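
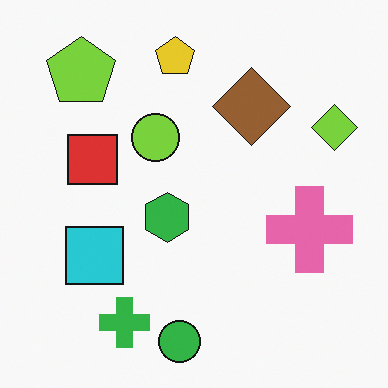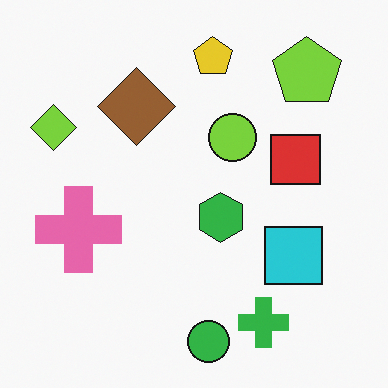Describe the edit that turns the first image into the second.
The second image is the first flipped horizontally (left ↔ right).

The lime diamond is in the top-right of the first image and the top-left of the second — shapes on opposite sides of the vertical midline have swapped in a mirror flip.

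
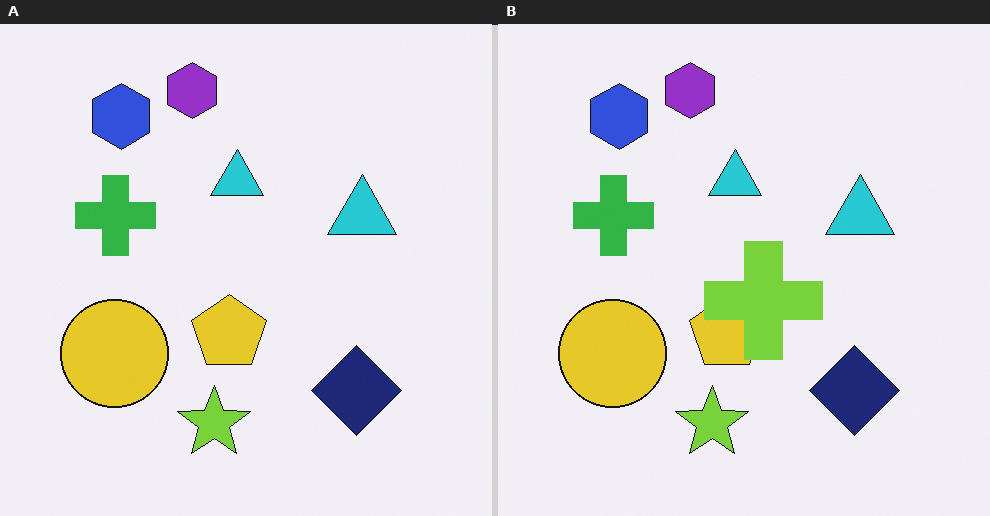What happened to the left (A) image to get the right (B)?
The image was overlaid with an additional lime cross.

A lime cross appears in the right (B) image that is absent from the left (A).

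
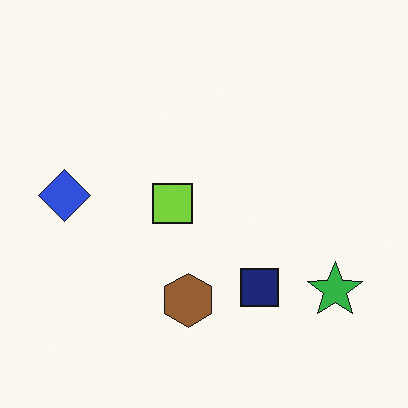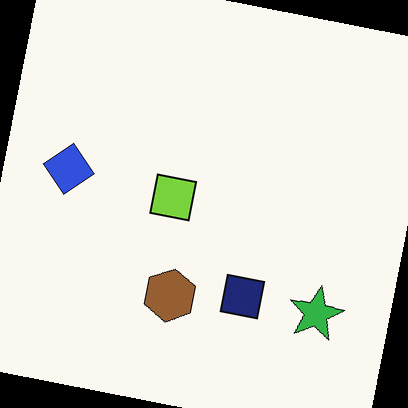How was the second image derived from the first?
The second image is the first rotated clockwise by a few degrees.

Every shape is tilted by the same angle and the image corners show triangular fill wedges — a whole-image rotation by a non-right angle.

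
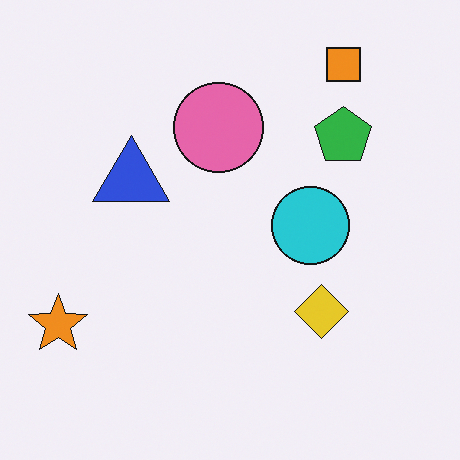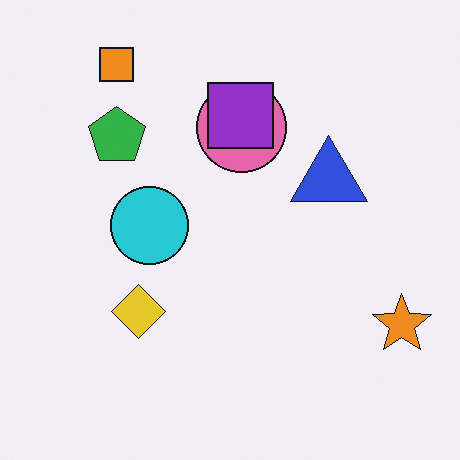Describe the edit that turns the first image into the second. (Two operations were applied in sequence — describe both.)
This is the original image flipped horizontally (left ↔ right), then overlaid with an additional purple square.

The orange star is in the bottom-left of the first image and the bottom-right of the second — shapes on opposite sides of the vertical midline have swapped in a mirror flip. A purple square appears in the second image that is absent from the first.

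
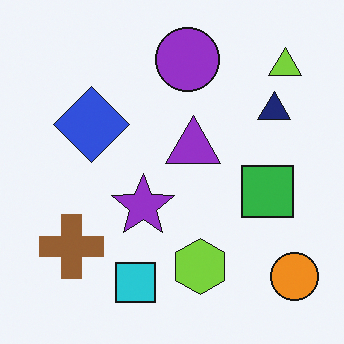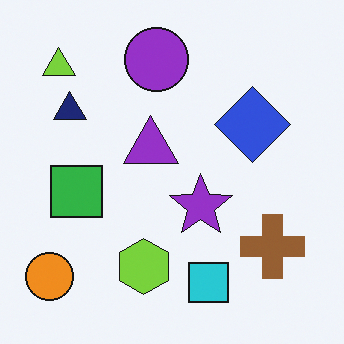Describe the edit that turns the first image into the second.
The transformation is: flipped horizontally (left ↔ right).

The orange circle is in the bottom-right of the first image and the bottom-left of the second — shapes on opposite sides of the vertical midline have swapped in a mirror flip.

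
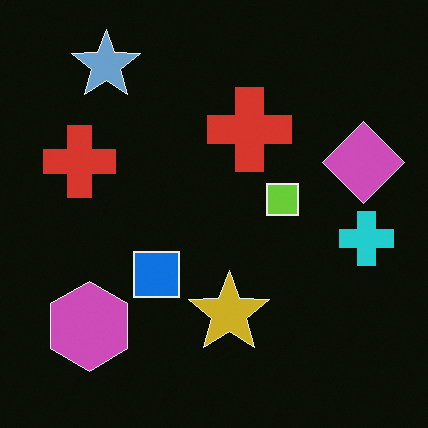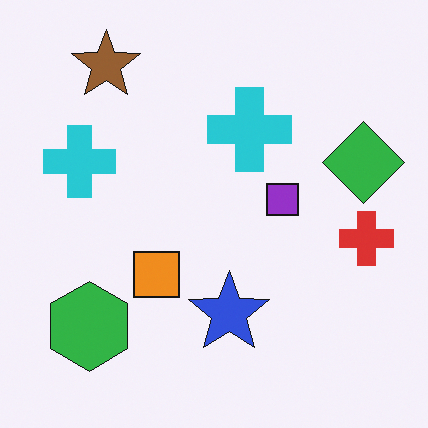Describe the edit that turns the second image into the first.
The transformation is: color-inverted (negative).

The light background has become dark and every shape's color is its complement — a photographic negative.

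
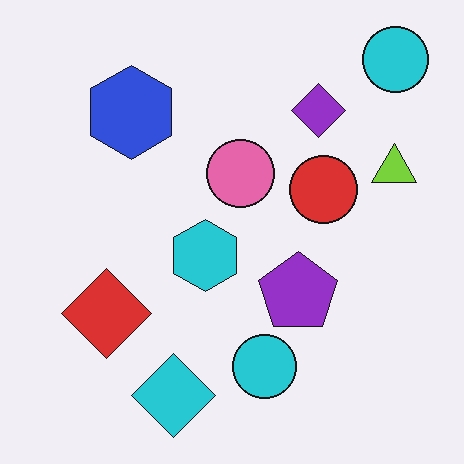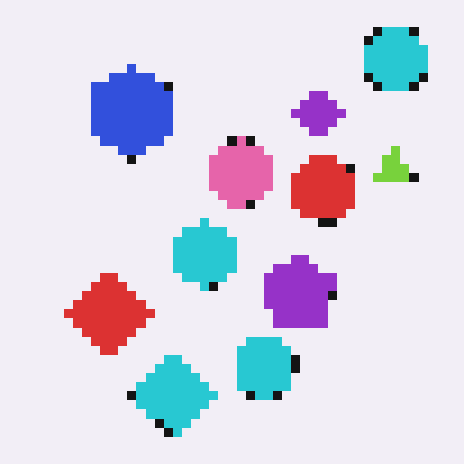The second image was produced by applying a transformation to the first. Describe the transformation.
The transformation is: heavily pixelated into large blocks.

Shapes are reduced to large square blocks; fine edges and outlines are lost — a downscale-then-upscale (mosaic) effect.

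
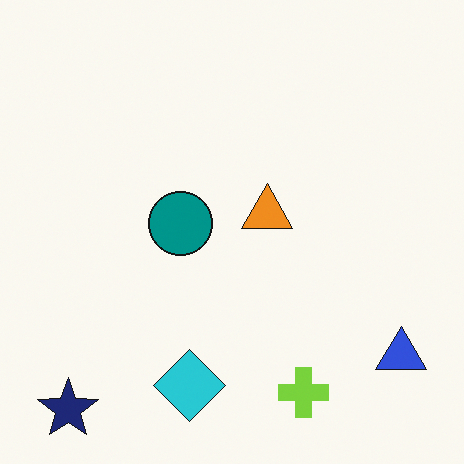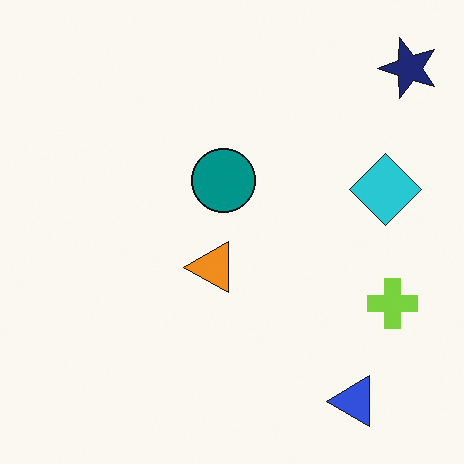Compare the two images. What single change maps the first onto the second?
The transformation is: transposed (reflected across the top-left ↔ bottom-right diagonal).

Shapes have swapped their row and column positions — what was in the top-right is now in the bottom-left — a diagonal reflection.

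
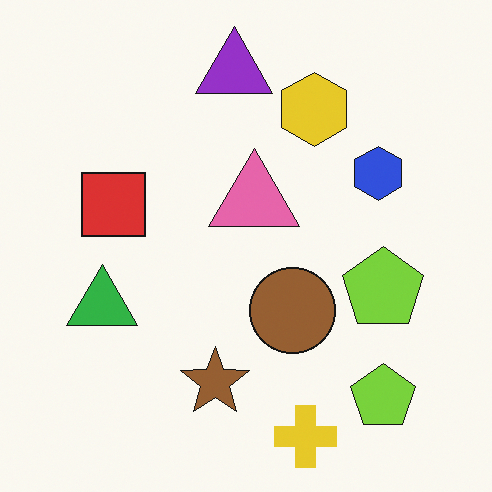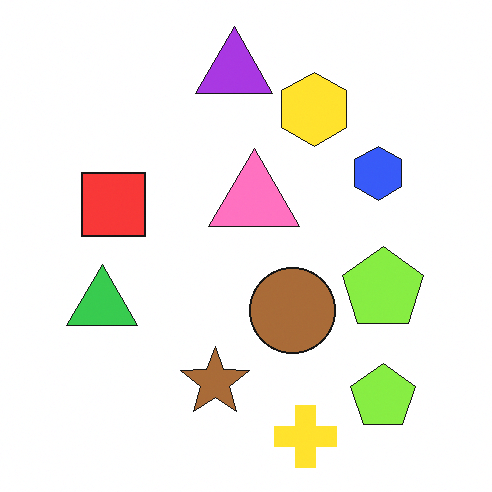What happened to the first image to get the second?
This is the original image slightly brightened.

Every pixel — background and shapes alike — is uniformly brightened.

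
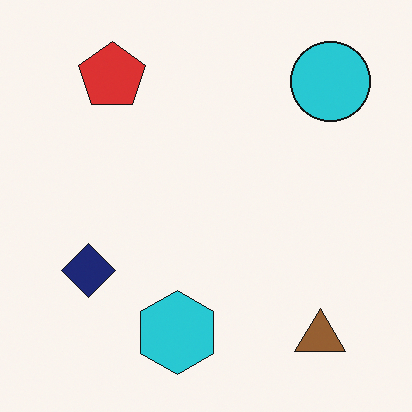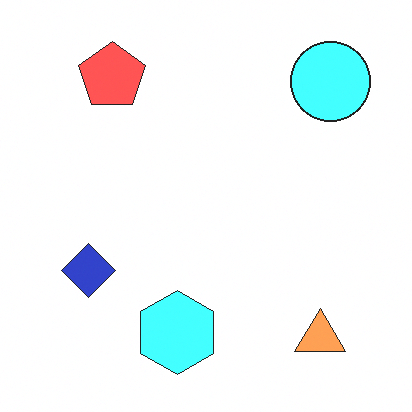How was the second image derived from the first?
Noticeably brightened.

Every pixel — background and shapes alike — is uniformly brightened.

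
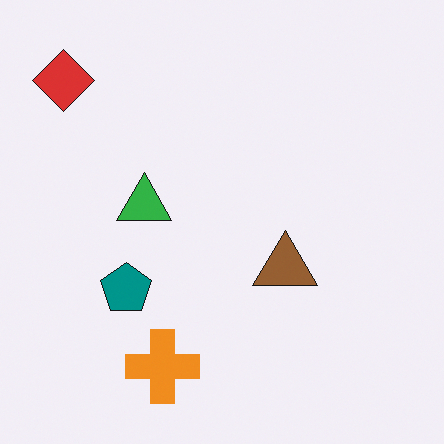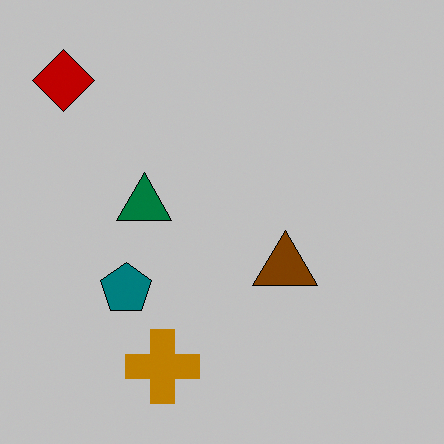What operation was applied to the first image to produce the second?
The second image is the first aggressively posterized.

Each flat color has snapped to a coarser quantized level — most visibly, the near-white background has dropped to a flat grey.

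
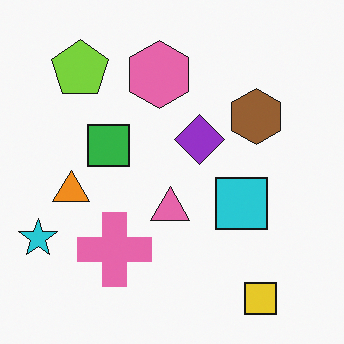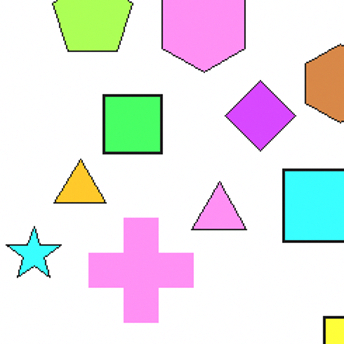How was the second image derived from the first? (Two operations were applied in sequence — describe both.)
This is the original image noticeably brightened, then cropped slightly and scaled back up.

Every pixel — background and shapes alike — is uniformly brightened. The visible shapes are larger and the field of view is narrower; shapes near the original edges may be partly or wholly outside the frame — a crop-and-rescale.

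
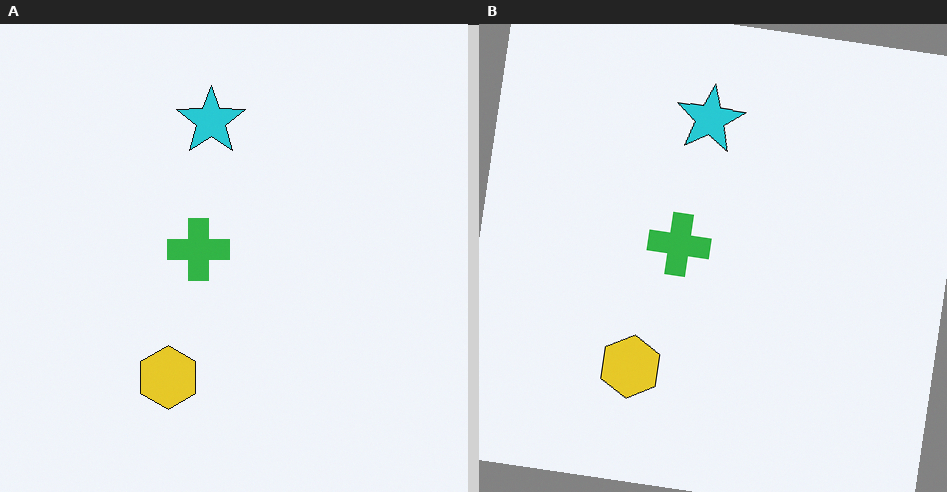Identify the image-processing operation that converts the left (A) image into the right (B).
Rotated clockwise by a small amount.

Every shape is tilted by the same angle and the image corners show triangular fill wedges — a whole-image rotation by a non-right angle.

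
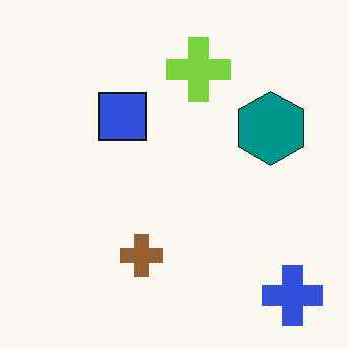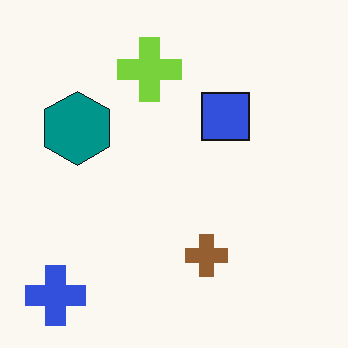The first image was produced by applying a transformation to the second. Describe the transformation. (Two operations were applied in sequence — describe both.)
The first image is the second given moderate JPEG compression, then flipped horizontally (left ↔ right).

Blocky 8×8 compression artifacts appear around shape edges and the flat background shows ringing — characteristic JPEG degradation. The blue cross is in the bottom-left of the second image and the bottom-right of the first — shapes on opposite sides of the vertical midline have swapped in a mirror flip.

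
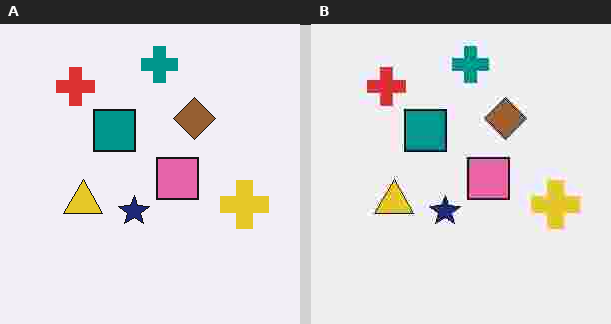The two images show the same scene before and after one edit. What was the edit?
The right (B) image is the left (A) degraded with heavy JPEG compression.

Blocky 8×8 compression artifacts appear around shape edges and the flat background shows ringing — characteristic JPEG degradation.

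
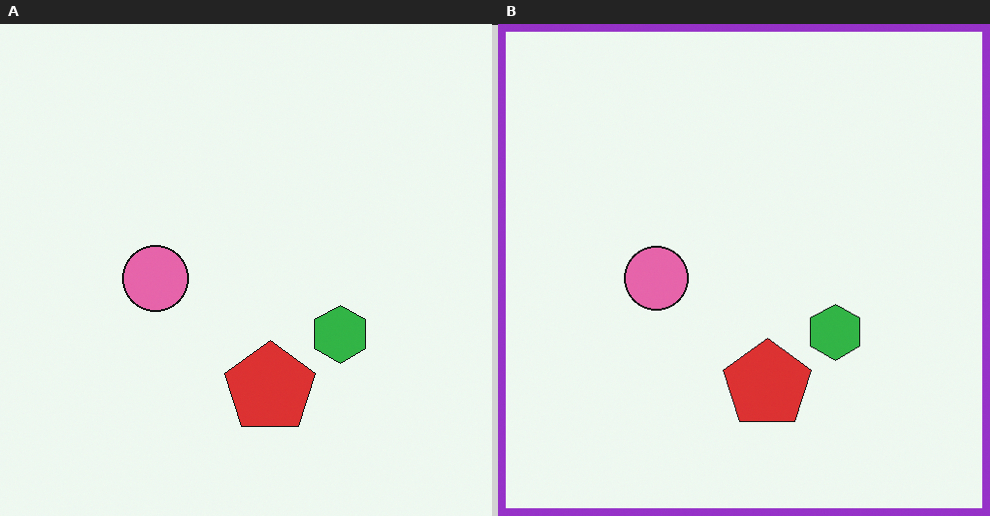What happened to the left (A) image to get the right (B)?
This is the original image framed with a purple border.

A solid purple frame runs around the edge of the right (B) image, with the content slightly shrunk inside it.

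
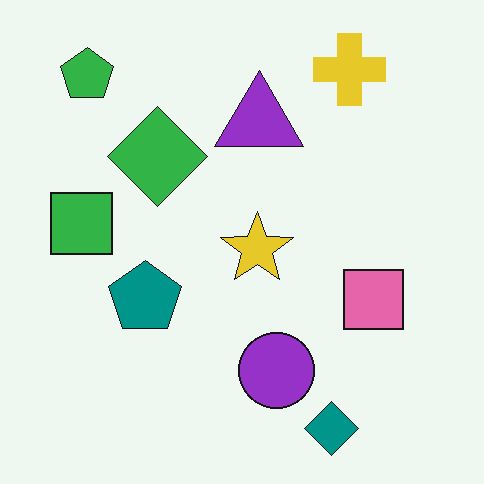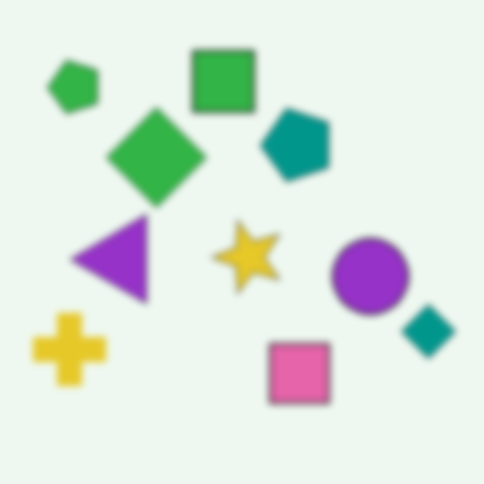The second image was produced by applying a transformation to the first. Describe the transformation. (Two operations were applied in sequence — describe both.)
The transformation is: moderately blurred, then transposed (reflected across the top-left ↔ bottom-right diagonal).

Shape edges and outlines are uniformly softened across the whole image. Shapes have swapped their row and column positions — what was in the top-right is now in the bottom-left — a diagonal reflection.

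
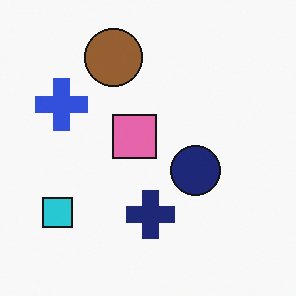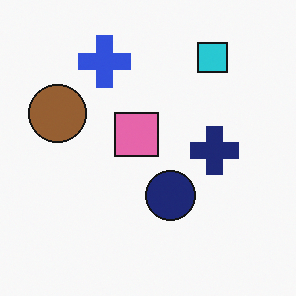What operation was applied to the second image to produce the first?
This is the original image transposed (reflected across the top-left ↔ bottom-right diagonal).

Shapes have swapped their row and column positions — what was in the top-right is now in the bottom-left — a diagonal reflection.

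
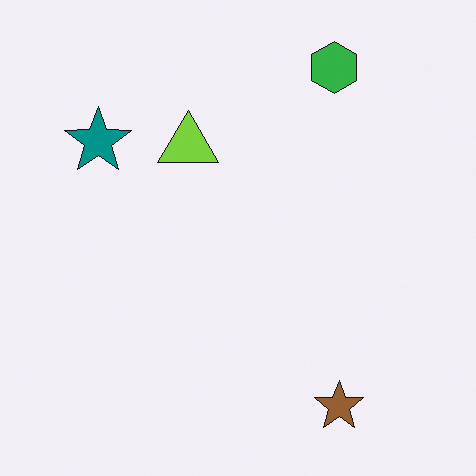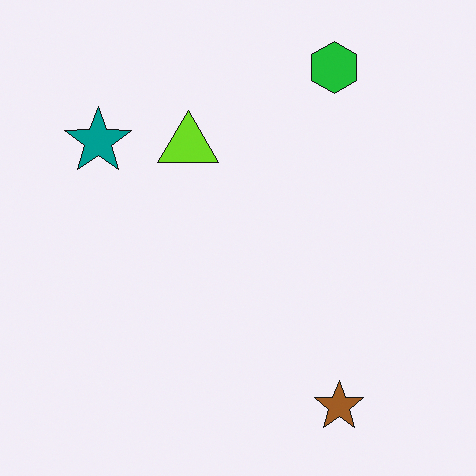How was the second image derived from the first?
The second image is the first slightly oversaturated.

All colors are more vivid — a global saturation change.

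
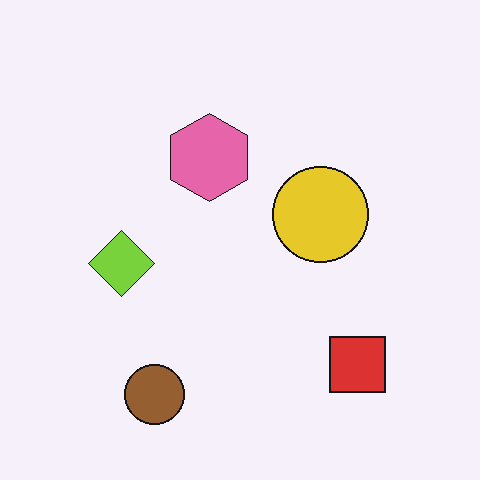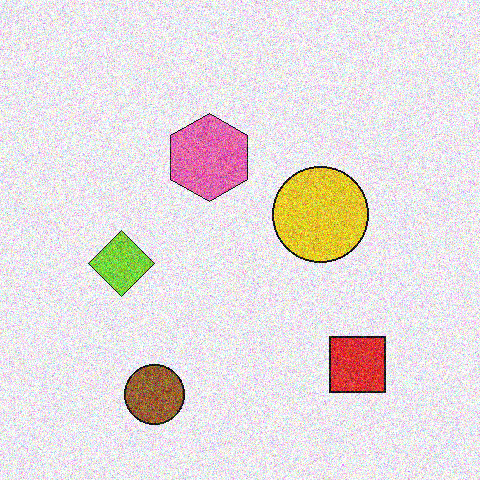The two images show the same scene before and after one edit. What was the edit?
This is the original image degraded with strong gaussian noise.

Random speckle covers the whole image, including the flat background.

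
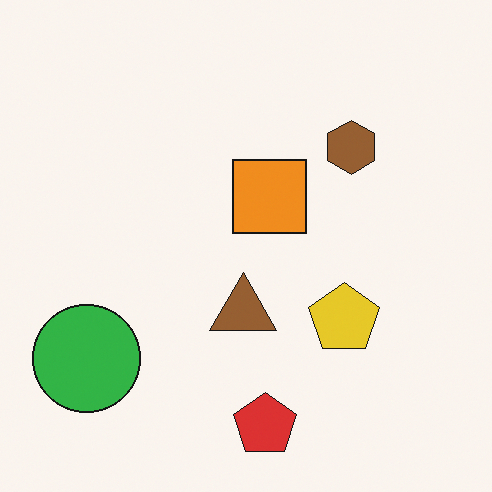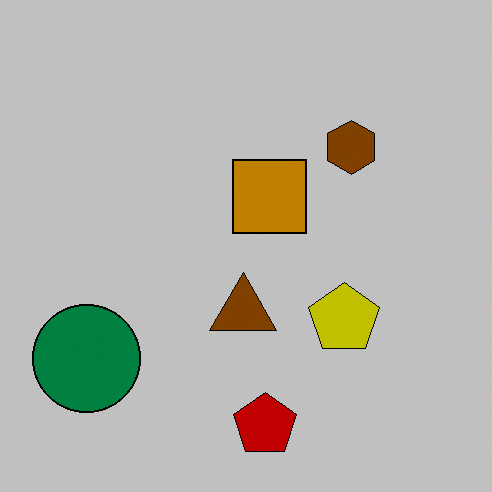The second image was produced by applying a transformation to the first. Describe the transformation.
The second image is the first aggressively posterized.

Each flat color has snapped to a coarser quantized level — most visibly, the near-white background has dropped to a flat grey.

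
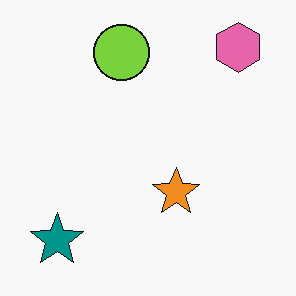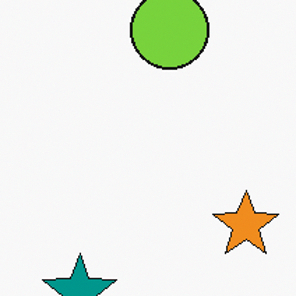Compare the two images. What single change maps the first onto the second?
Cropped slightly and scaled back up.

The visible shapes are larger and the field of view is narrower; shapes near the original edges may be partly or wholly outside the frame — a crop-and-rescale.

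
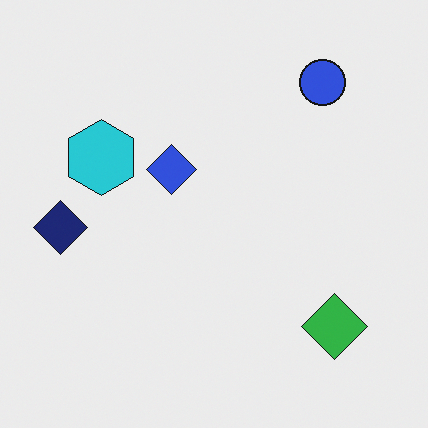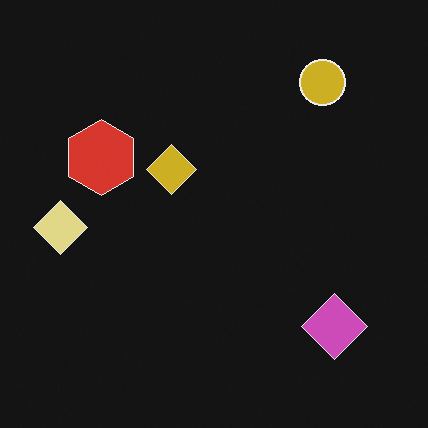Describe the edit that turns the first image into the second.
The image was color-inverted (negative).

The light background has become dark and every shape's color is its complement — a photographic negative.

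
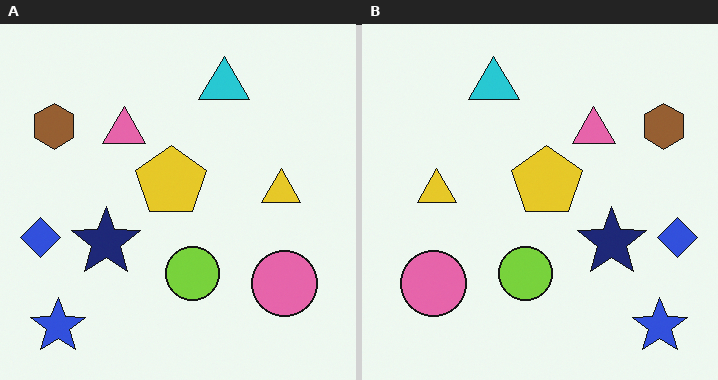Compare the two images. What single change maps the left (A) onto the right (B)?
It was flipped horizontally (left ↔ right).

The blue diamond is in the left of the left (A) image and the right of the right (B) — shapes on opposite sides of the vertical midline have swapped in a mirror flip.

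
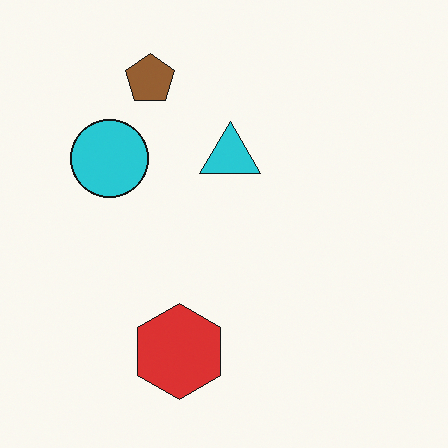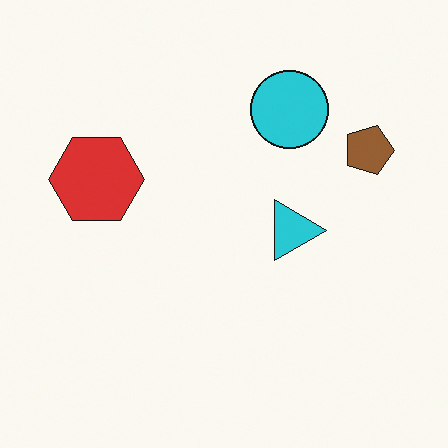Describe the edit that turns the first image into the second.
It was rotated 90° clockwise.

The brown pentagon sits in the top of the first image and the right of the second — consistent with a whole-image 90° clockwise rotation.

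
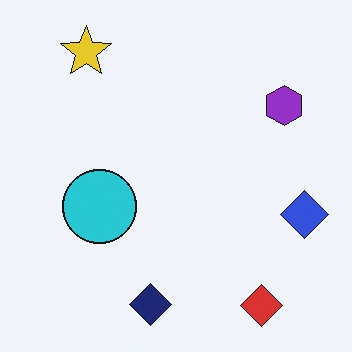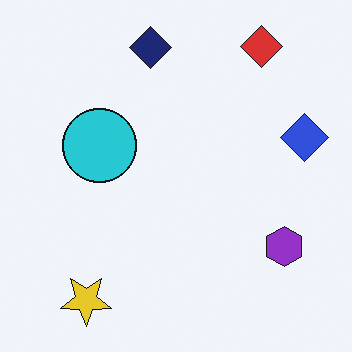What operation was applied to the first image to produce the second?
Flipped vertically (top ↔ bottom).

The red diamond is in the bottom-right of the first image and the top-right of the second — shapes on opposite sides of the horizontal midline have swapped in a mirror flip.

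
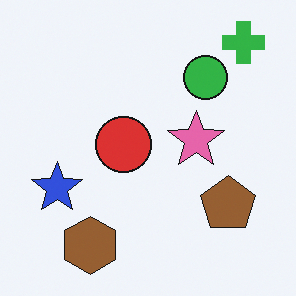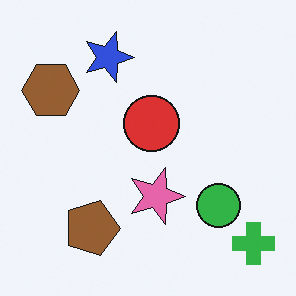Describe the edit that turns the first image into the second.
The second image is the first rotated 90° clockwise.

The green cross sits in the top-right of the first image and the bottom-right of the second — consistent with a whole-image 90° clockwise rotation.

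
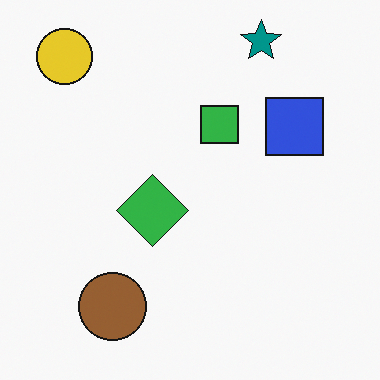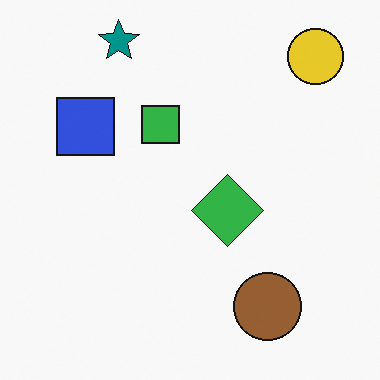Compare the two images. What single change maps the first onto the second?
The second image is the first flipped horizontally (left ↔ right).

The yellow circle is in the top-left of the first image and the top-right of the second — shapes on opposite sides of the vertical midline have swapped in a mirror flip.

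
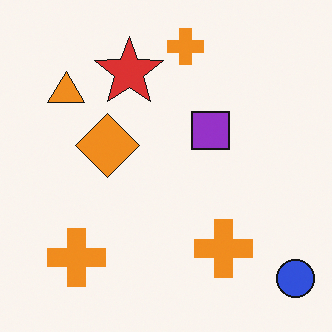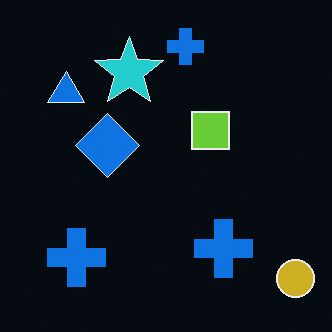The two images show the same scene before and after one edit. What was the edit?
Color-inverted (negative).

The light background has become dark and every shape's color is its complement — a photographic negative.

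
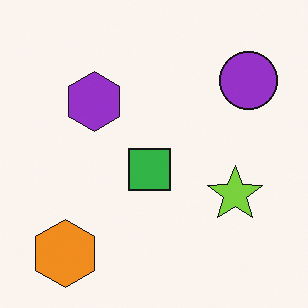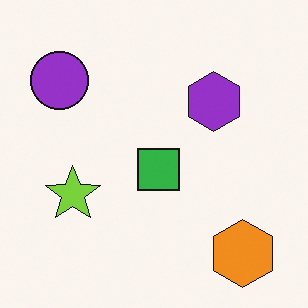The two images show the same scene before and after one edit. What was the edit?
The transformation is: flipped horizontally (left ↔ right).

The purple circle is in the top-right of the first image and the top-left of the second — shapes on opposite sides of the vertical midline have swapped in a mirror flip.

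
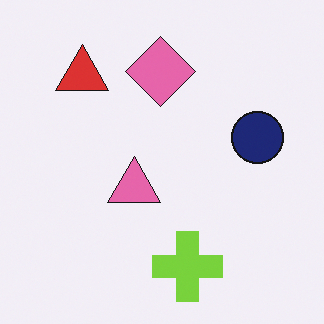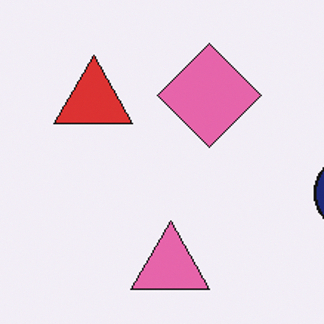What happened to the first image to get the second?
This is the original image cropped to a modestly smaller region and rescaled.

The visible shapes are larger and the field of view is narrower; shapes near the original edges may be partly or wholly outside the frame — a crop-and-rescale.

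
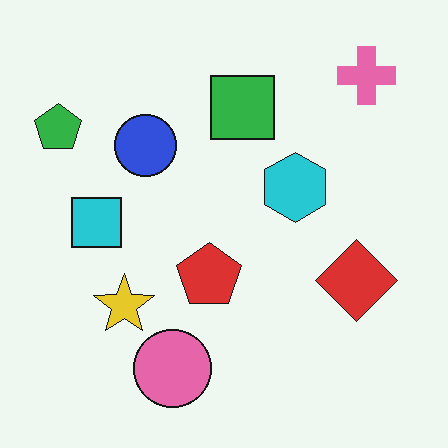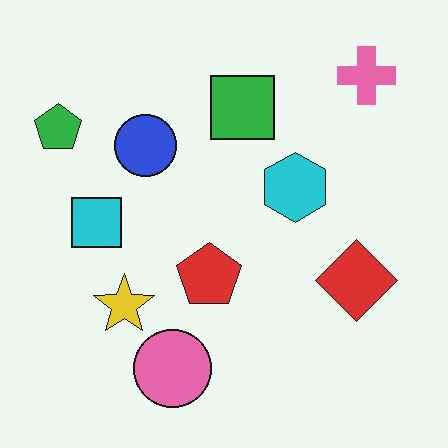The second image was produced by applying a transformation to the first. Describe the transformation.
This is the original image given moderate JPEG compression.

Blocky 8×8 compression artifacts appear around shape edges and the flat background shows ringing — characteristic JPEG degradation.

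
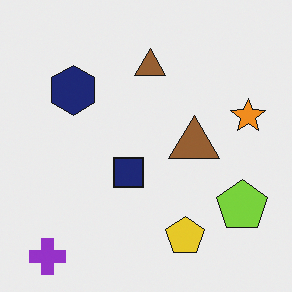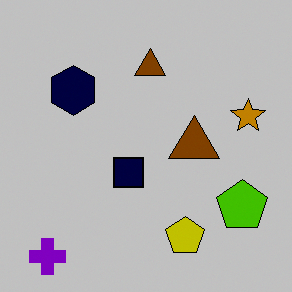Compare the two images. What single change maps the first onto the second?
Aggressively posterized.

Each flat color has snapped to a coarser quantized level — most visibly, the near-white background has dropped to a flat grey.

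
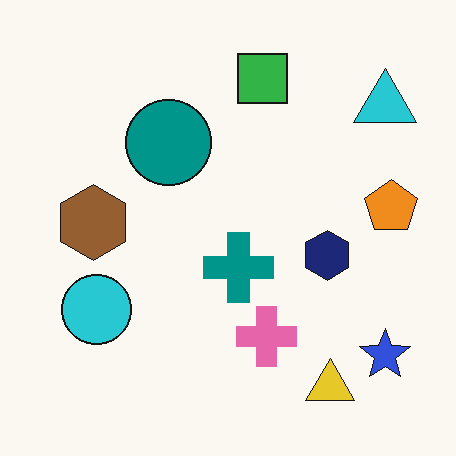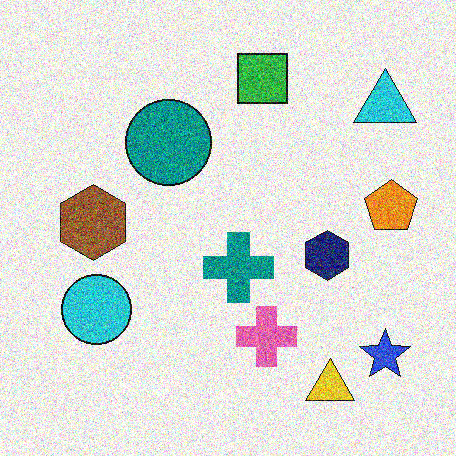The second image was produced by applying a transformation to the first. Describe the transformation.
The image was degraded with a thick layer of grain.

Random speckle covers the whole image, including the flat background.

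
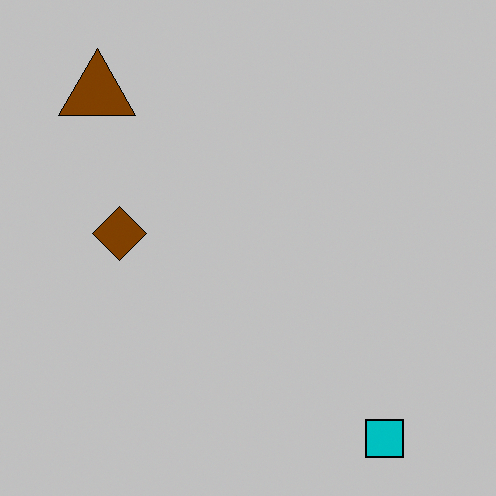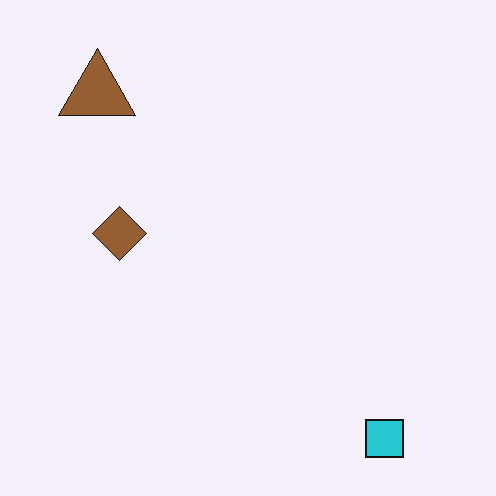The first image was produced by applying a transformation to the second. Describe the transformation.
Aggressively posterized.

Each flat color has snapped to a coarser quantized level — most visibly, the near-white background has dropped to a flat grey.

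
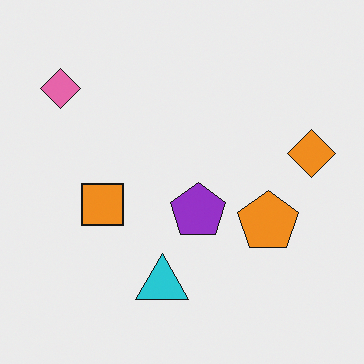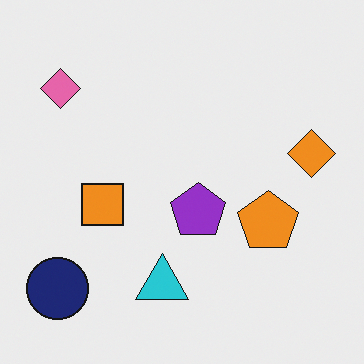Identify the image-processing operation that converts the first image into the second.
The transformation is: overlaid with an additional navy circle.

A navy circle appears in the second image that is absent from the first.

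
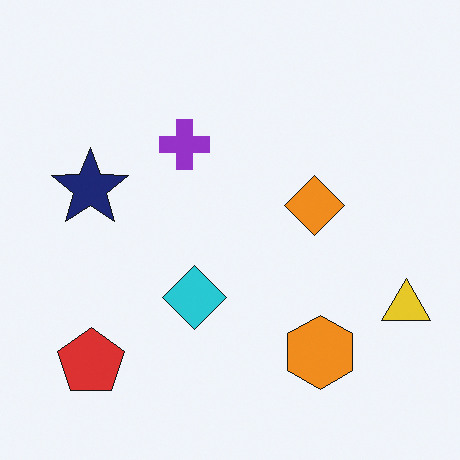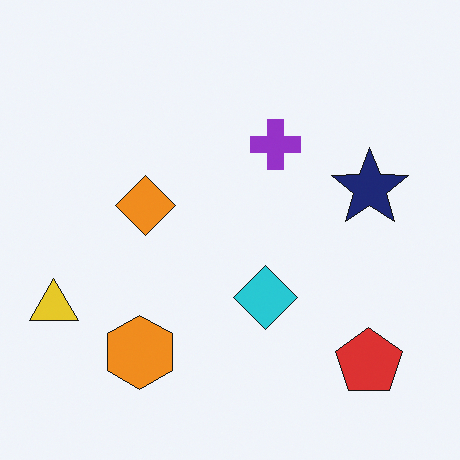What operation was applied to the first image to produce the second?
This is the original image flipped horizontally (left ↔ right).

The yellow triangle is in the right of the first image and the left of the second — shapes on opposite sides of the vertical midline have swapped in a mirror flip.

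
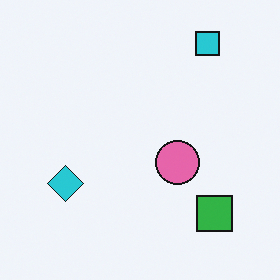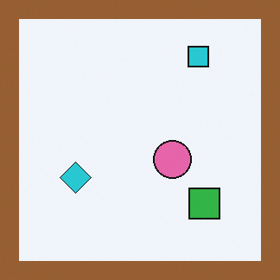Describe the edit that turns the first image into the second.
The image was framed with a brown border.

A solid brown frame runs around the edge of the second image, with the content slightly shrunk inside it.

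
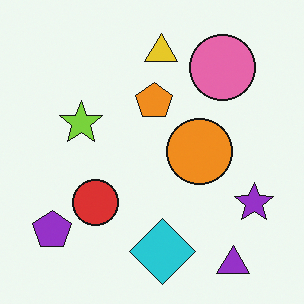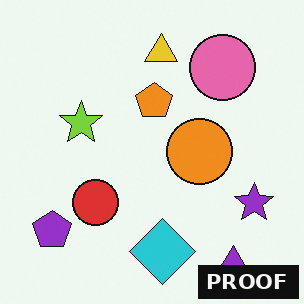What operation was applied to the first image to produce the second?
Watermarked with the text "PROOF" in the lower-right corner.

A dark label reading "PROOF" appears in the lower-right corner.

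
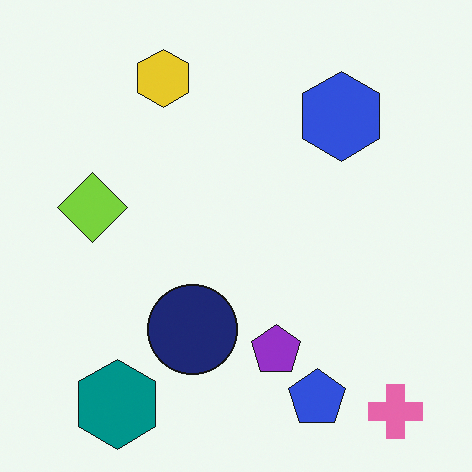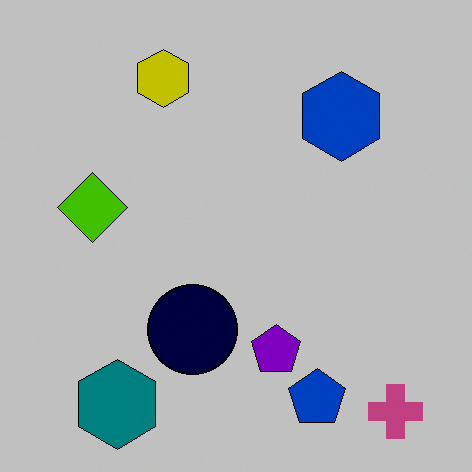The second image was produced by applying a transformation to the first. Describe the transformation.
Aggressively posterized.

Each flat color has snapped to a coarser quantized level — most visibly, the near-white background has dropped to a flat grey.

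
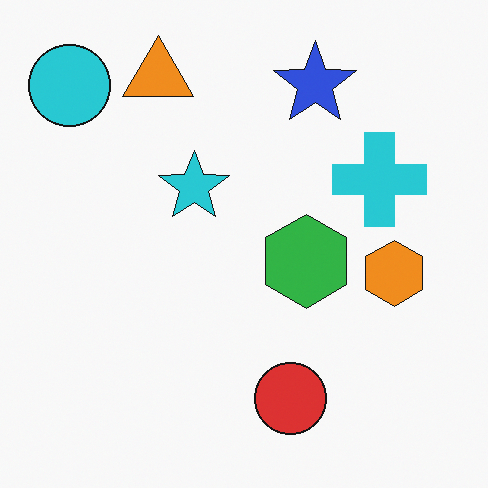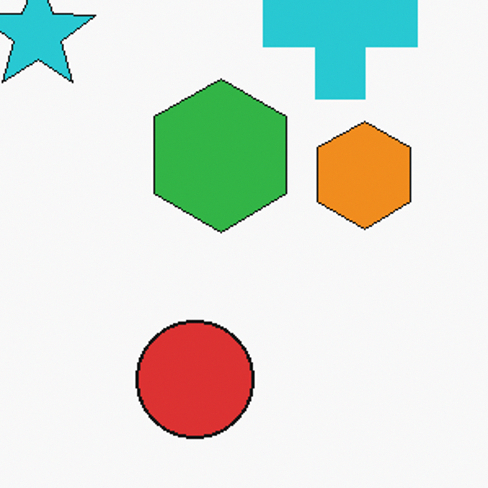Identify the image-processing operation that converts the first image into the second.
The second image is the first cropped tightly and scaled back up.

The visible shapes are larger and the field of view is narrower; shapes near the original edges may be partly or wholly outside the frame — a crop-and-rescale.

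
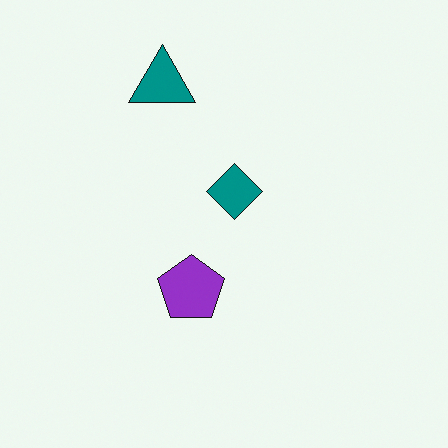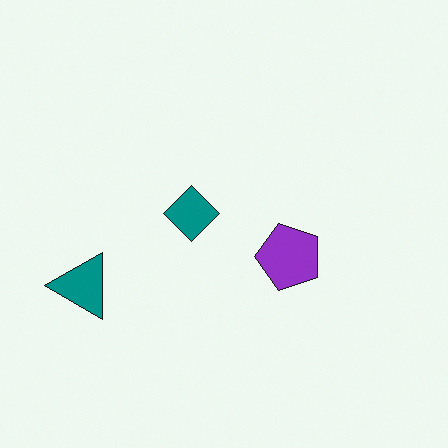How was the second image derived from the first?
The second image is the first rotated 90° counter-clockwise.

The teal triangle sits in the top of the first image and the left of the second — consistent with a whole-image 90° counter-clockwise rotation.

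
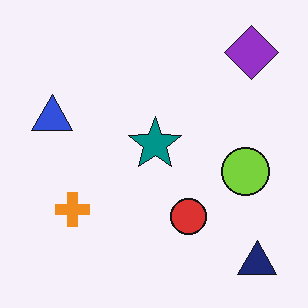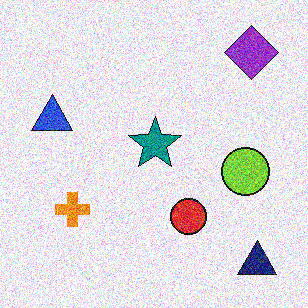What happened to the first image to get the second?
It was degraded with heavy additive noise.

Random speckle covers the whole image, including the flat background.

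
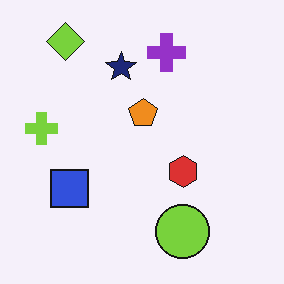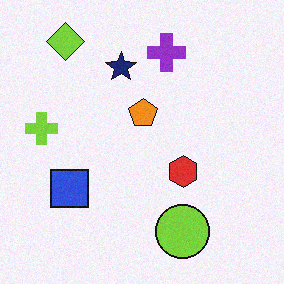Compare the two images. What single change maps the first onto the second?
Degraded with a light layer of grain.

Random speckle covers the whole image, including the flat background.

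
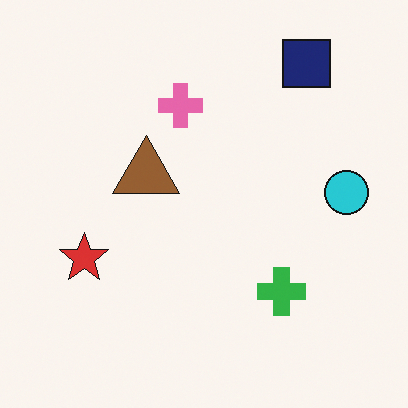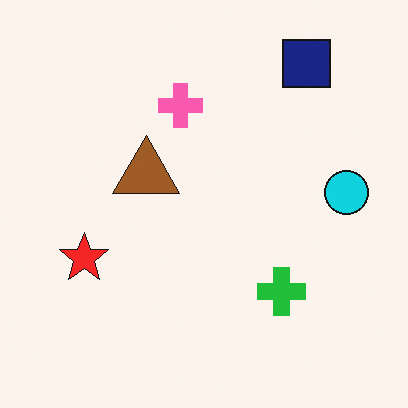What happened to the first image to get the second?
The transformation is: slightly oversaturated.

All colors are more vivid — a global saturation change.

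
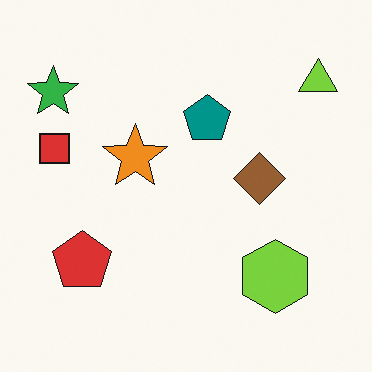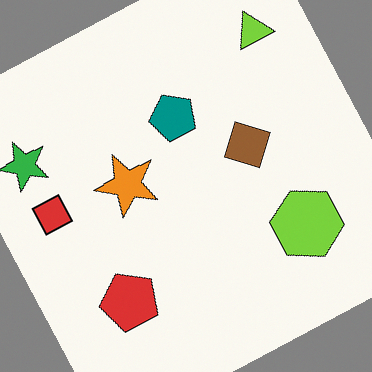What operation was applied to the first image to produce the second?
It was rotated counter-clockwise by a moderate amount.

Every shape is tilted by the same angle and the image corners show triangular fill wedges — a whole-image rotation by a non-right angle.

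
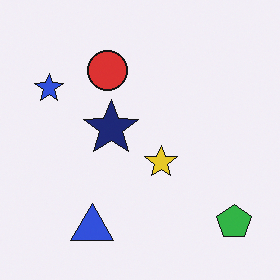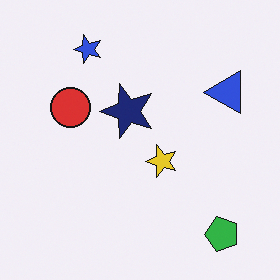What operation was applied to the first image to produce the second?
It was transposed (reflected across the top-left ↔ bottom-right diagonal).

Shapes have swapped their row and column positions — what was in the top-right is now in the bottom-left — a diagonal reflection.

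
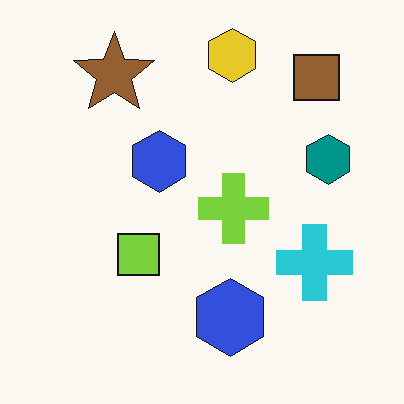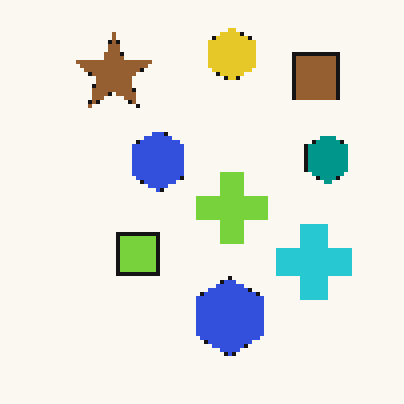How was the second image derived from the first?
The transformation is: mildly pixelated.

Shapes are reduced to large square blocks; fine edges and outlines are lost — a downscale-then-upscale (mosaic) effect.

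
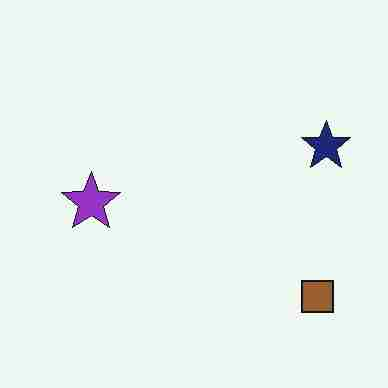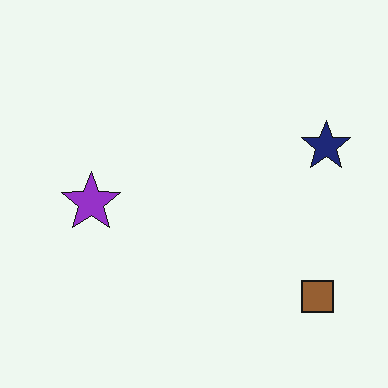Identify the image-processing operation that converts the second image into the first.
It was degraded with heavy JPEG compression.

Blocky 8×8 compression artifacts appear around shape edges and the flat background shows ringing — characteristic JPEG degradation.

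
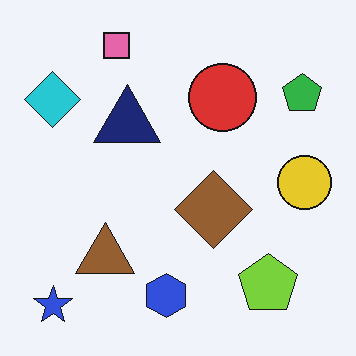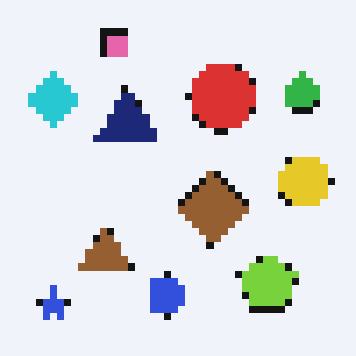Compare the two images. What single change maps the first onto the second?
It was moderately pixelated.

Shapes are reduced to large square blocks; fine edges and outlines are lost — a downscale-then-upscale (mosaic) effect.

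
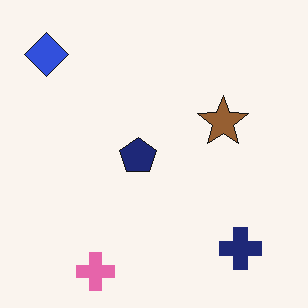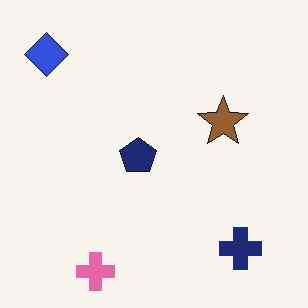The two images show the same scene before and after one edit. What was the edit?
JPEG-compressed with visible artifacts.

Blocky 8×8 compression artifacts appear around shape edges and the flat background shows ringing — characteristic JPEG degradation.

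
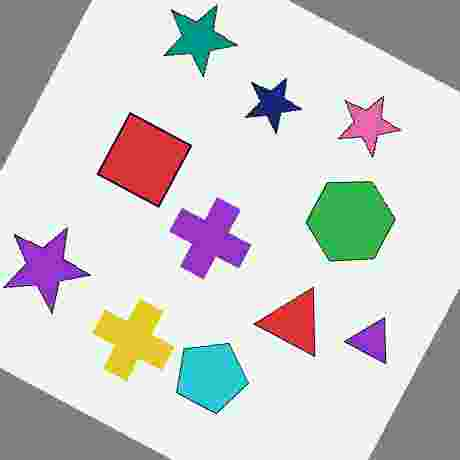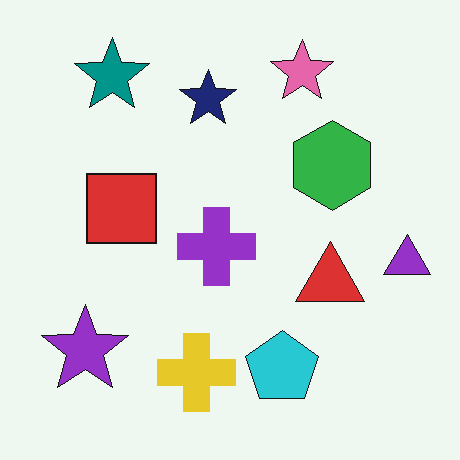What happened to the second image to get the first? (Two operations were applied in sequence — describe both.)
The first image is the second rotated clockwise by a clearly visible amount, then degraded with heavy JPEG compression.

Every shape is tilted by the same angle and the image corners show triangular fill wedges — a whole-image rotation by a non-right angle. Blocky 8×8 compression artifacts appear around shape edges and the flat background shows ringing — characteristic JPEG degradation.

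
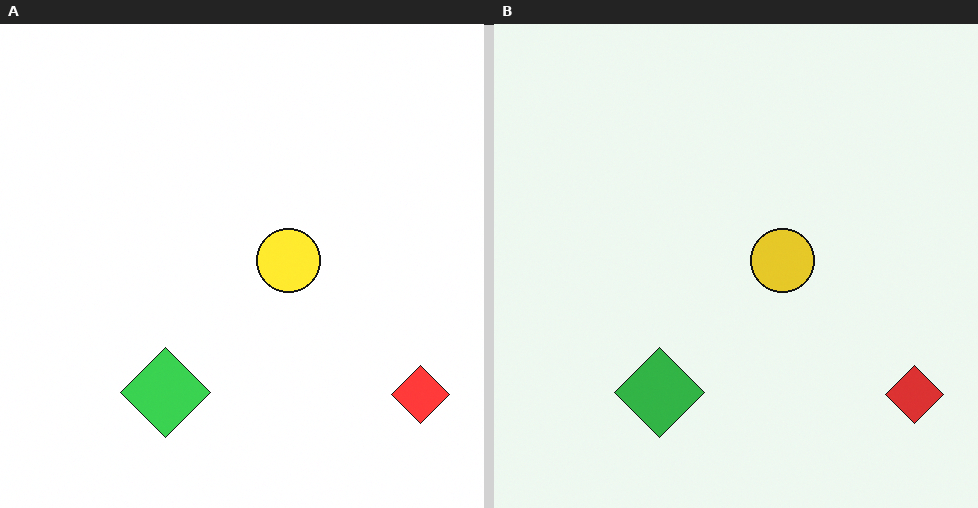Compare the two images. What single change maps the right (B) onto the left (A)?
Slightly brightened.

Every pixel — background and shapes alike — is uniformly brightened.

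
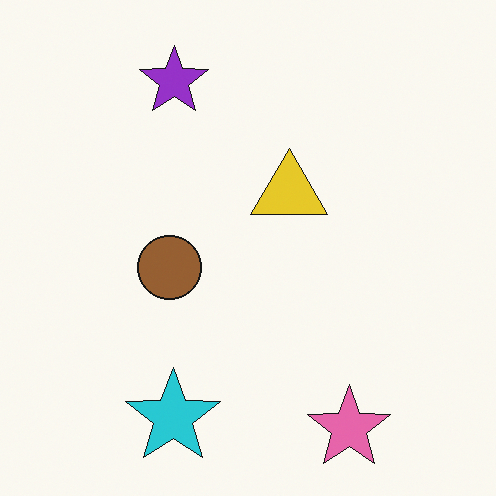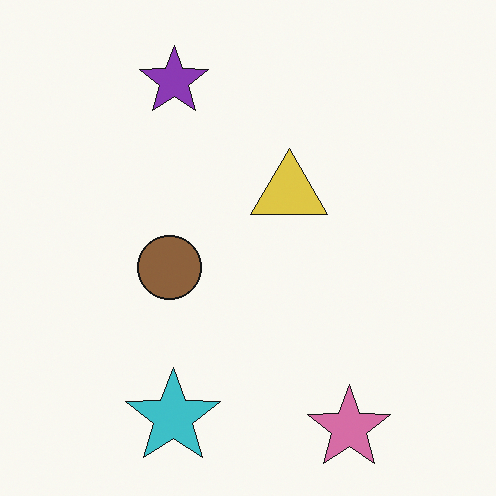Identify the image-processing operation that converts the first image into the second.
The image was slightly desaturated.

All colors are more muted and greyish — a global saturation change.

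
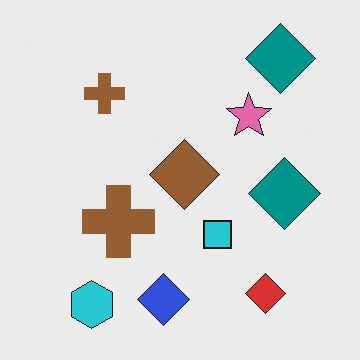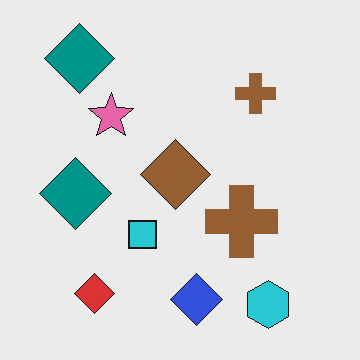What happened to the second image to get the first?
It was flipped horizontally (left ↔ right).

The cyan hexagon is in the bottom-right of the second image and the bottom-left of the first — shapes on opposite sides of the vertical midline have swapped in a mirror flip.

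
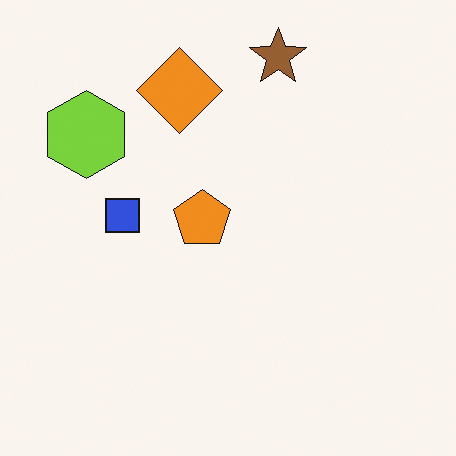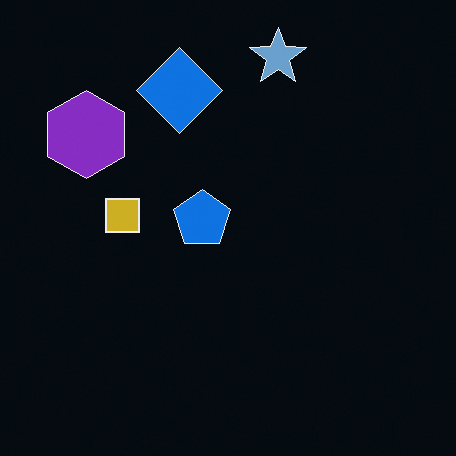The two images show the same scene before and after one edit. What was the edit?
Color-inverted (negative).

The light background has become dark and every shape's color is its complement — a photographic negative.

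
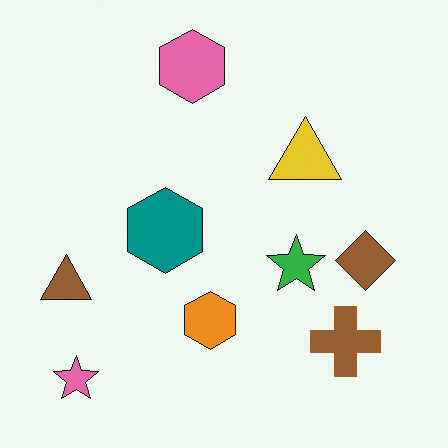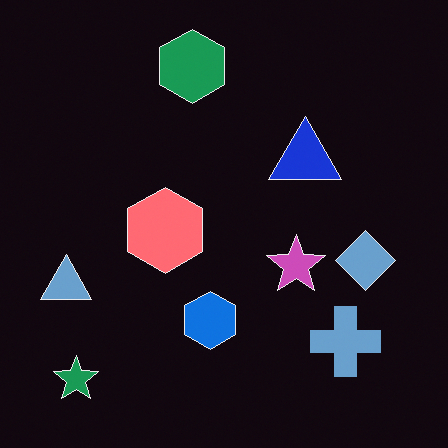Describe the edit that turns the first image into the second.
The image was color-inverted (negative).

The light background has become dark and every shape's color is its complement — a photographic negative.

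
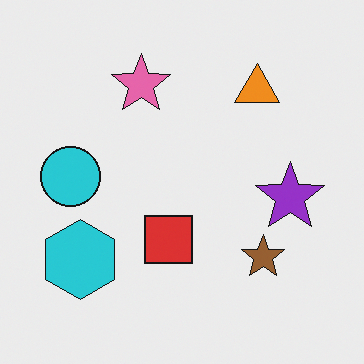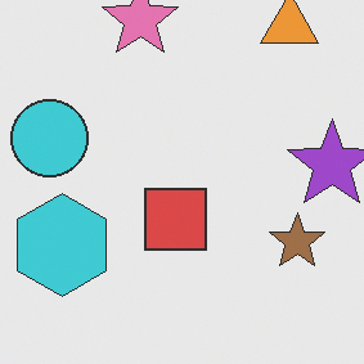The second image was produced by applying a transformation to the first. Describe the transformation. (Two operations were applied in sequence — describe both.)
The image was cropped slightly and scaled back up, then given slightly reduced contrast.

The visible shapes are larger and the field of view is narrower; shapes near the original edges may be partly or wholly outside the frame — a crop-and-rescale. Tones are pushed toward mid-grey across the whole image — a global contrast change.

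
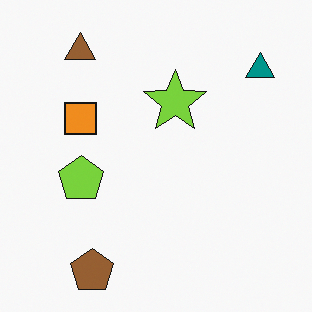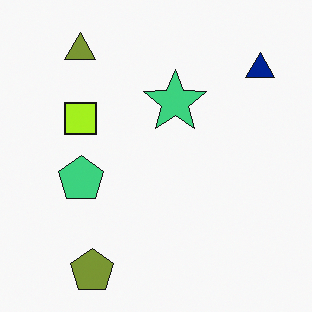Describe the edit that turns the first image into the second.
The transformation is: hue-shifted by a small amount.

Every shape's color has rotated by the same amount around the hue wheel — a uniform hue shift.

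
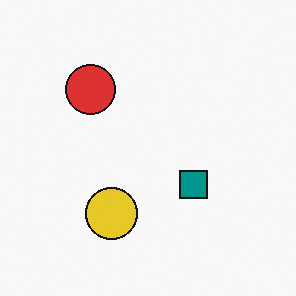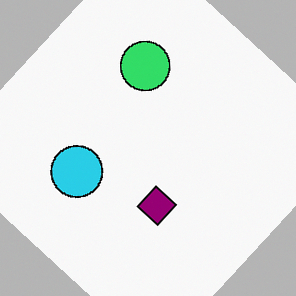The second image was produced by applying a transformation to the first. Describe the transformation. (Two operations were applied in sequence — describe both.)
This is the original image hue-shifted by a moderate amount, then rotated clockwise by a large amount — several tens of degrees.

Every shape's color has rotated by the same amount around the hue wheel — a uniform hue shift. Every shape is tilted by the same angle and the image corners show triangular fill wedges — a whole-image rotation by a non-right angle.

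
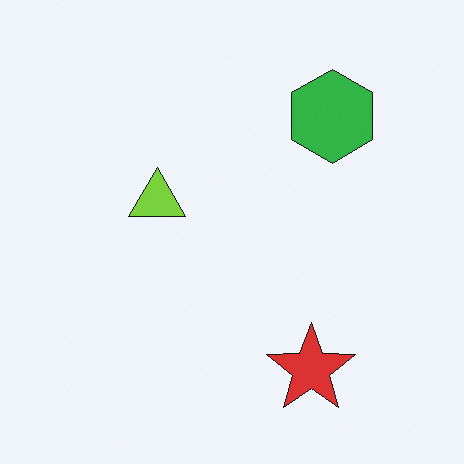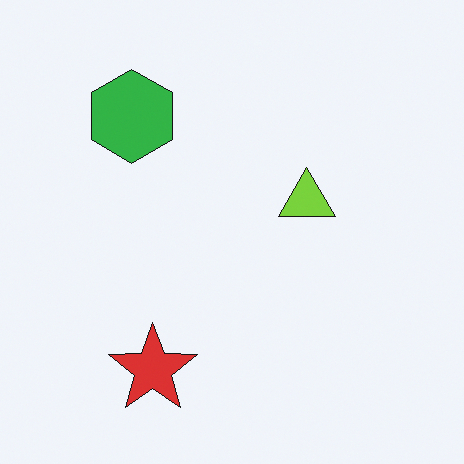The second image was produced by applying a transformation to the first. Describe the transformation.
This is the original image flipped horizontally (left ↔ right).

The green hexagon is in the top-right of the first image and the top-left of the second — shapes on opposite sides of the vertical midline have swapped in a mirror flip.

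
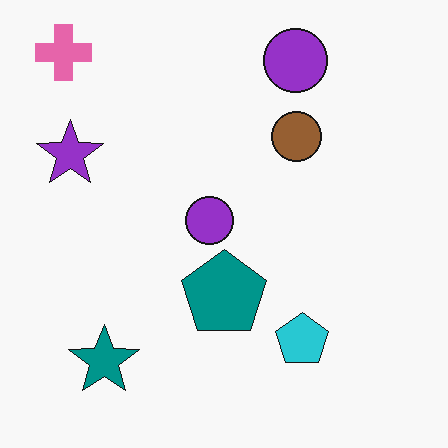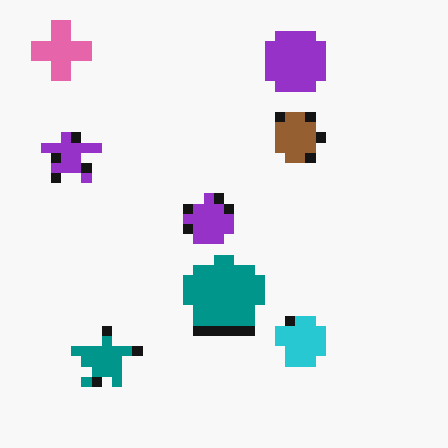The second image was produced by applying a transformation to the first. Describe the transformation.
Heavily pixelated into large blocks.

Shapes are reduced to large square blocks; fine edges and outlines are lost — a downscale-then-upscale (mosaic) effect.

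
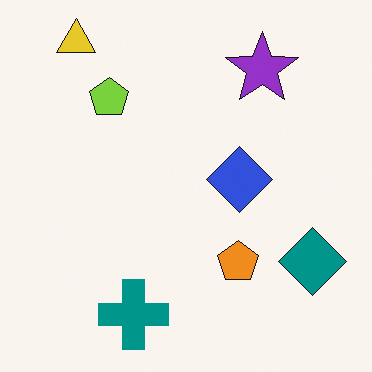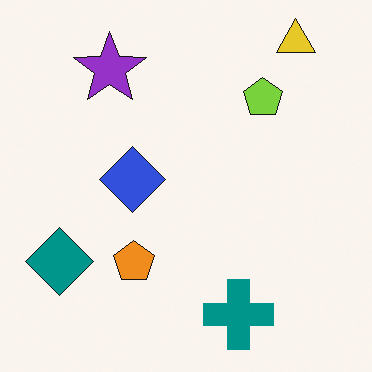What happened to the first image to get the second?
It was flipped horizontally (left ↔ right).

The teal diamond is in the bottom-right of the first image and the bottom-left of the second — shapes on opposite sides of the vertical midline have swapped in a mirror flip.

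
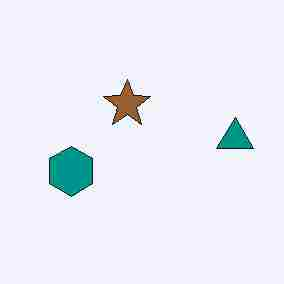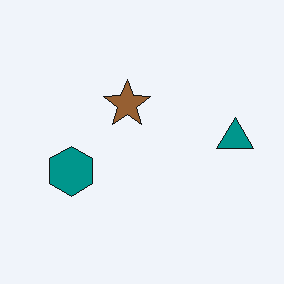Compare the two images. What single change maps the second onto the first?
The first image is the second heavily JPEG-compressed with obvious blocking artifacts.

Blocky 8×8 compression artifacts appear around shape edges and the flat background shows ringing — characteristic JPEG degradation.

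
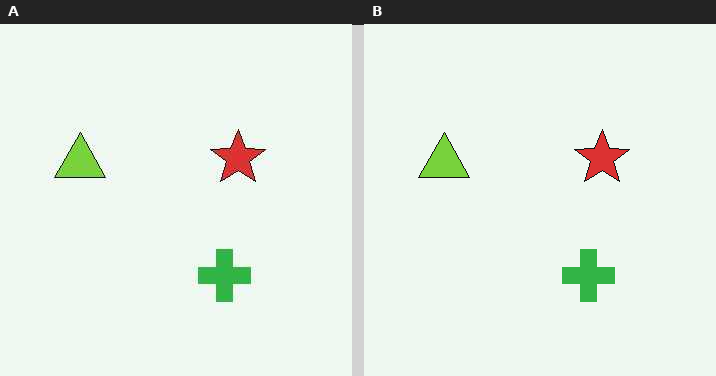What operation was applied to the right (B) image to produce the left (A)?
It was JPEG-compressed with visible artifacts.

Blocky 8×8 compression artifacts appear around shape edges and the flat background shows ringing — characteristic JPEG degradation.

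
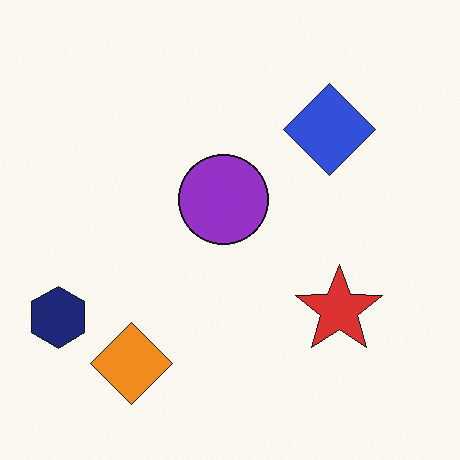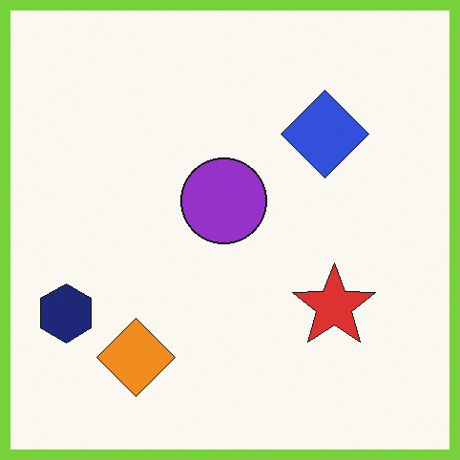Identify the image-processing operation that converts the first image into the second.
The second image is the first framed with a lime border.

A solid lime frame runs around the edge of the second image, with the content slightly shrunk inside it.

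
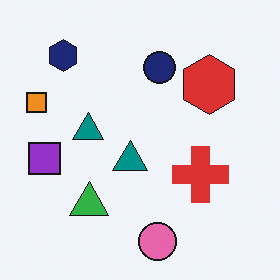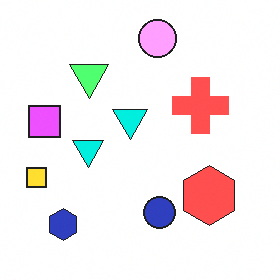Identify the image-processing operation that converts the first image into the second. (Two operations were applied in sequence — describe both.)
The transformation is: flipped vertically (top ↔ bottom), then substantially brightened.

The pink circle is in the bottom of the first image and the top of the second — shapes on opposite sides of the horizontal midline have swapped in a mirror flip. Every pixel — background and shapes alike — is uniformly brightened.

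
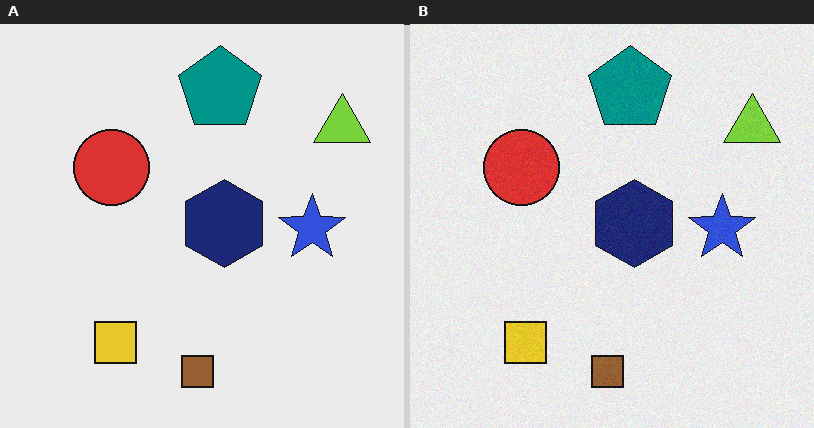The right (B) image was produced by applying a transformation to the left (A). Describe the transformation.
The image was degraded with light additive noise.

Random speckle covers the whole image, including the flat background.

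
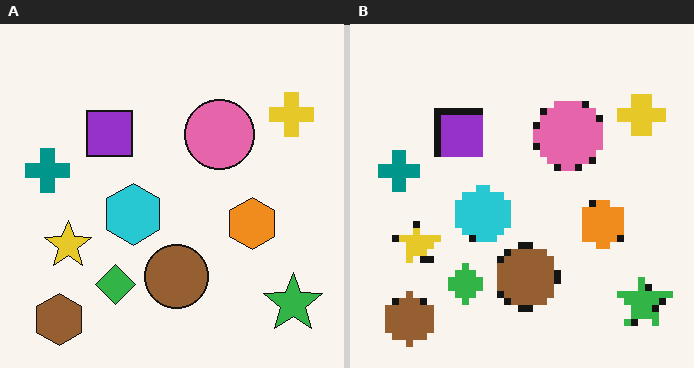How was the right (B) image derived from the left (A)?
This is the original image pixelated into visible square blocks.

Shapes are reduced to large square blocks; fine edges and outlines are lost — a downscale-then-upscale (mosaic) effect.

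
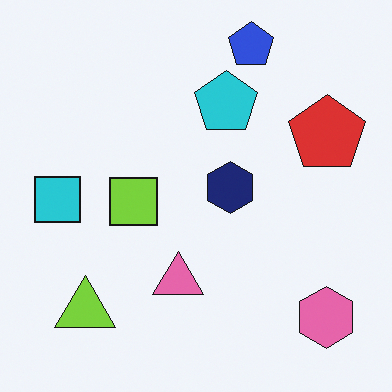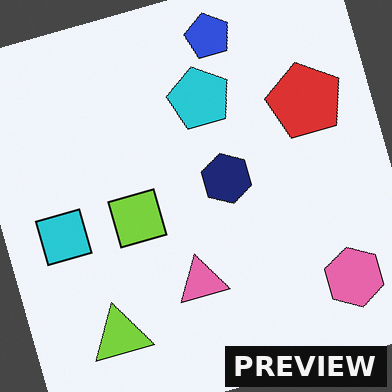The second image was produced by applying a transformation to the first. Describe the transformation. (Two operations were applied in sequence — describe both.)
It was rotated counter-clockwise by a moderate amount, then watermarked with the text "PREVIEW" in the lower-right corner.

Every shape is tilted by the same angle and the image corners show triangular fill wedges — a whole-image rotation by a non-right angle. A dark label reading "PREVIEW" appears in the lower-right corner.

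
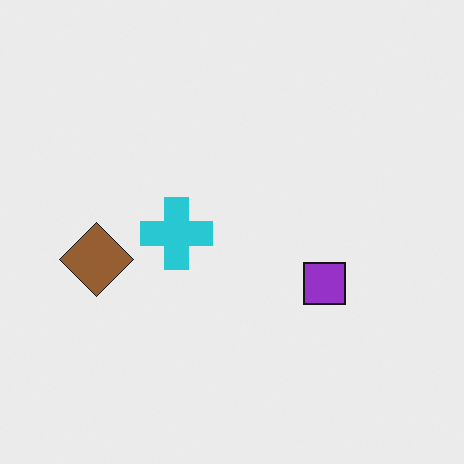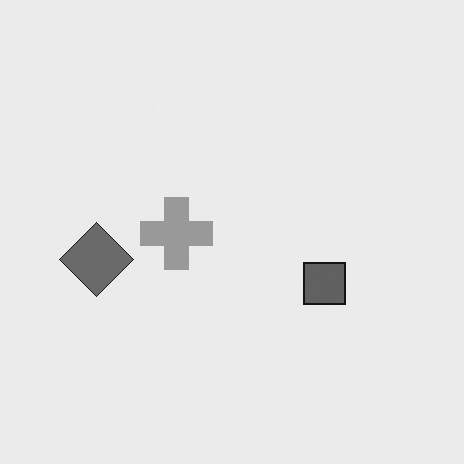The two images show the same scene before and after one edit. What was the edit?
It was converted to grayscale.

All color is removed — every shape is now a shade of grey.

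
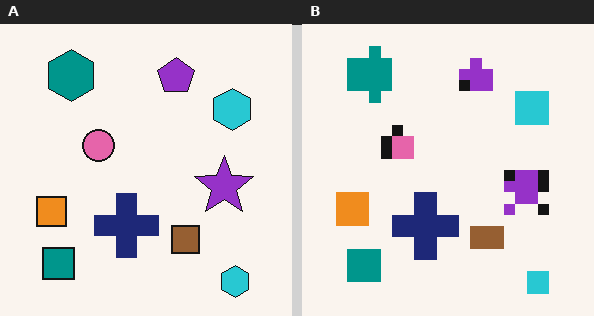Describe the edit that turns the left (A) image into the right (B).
Heavily pixelated into large blocks.

Shapes are reduced to large square blocks; fine edges and outlines are lost — a downscale-then-upscale (mosaic) effect.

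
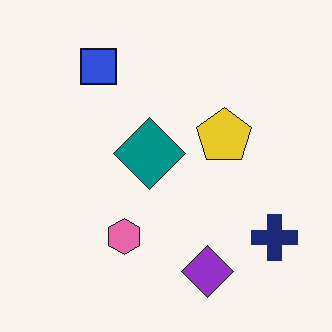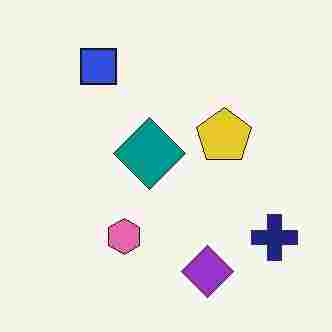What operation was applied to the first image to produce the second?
Degraded with heavy JPEG compression.

Blocky 8×8 compression artifacts appear around shape edges and the flat background shows ringing — characteristic JPEG degradation.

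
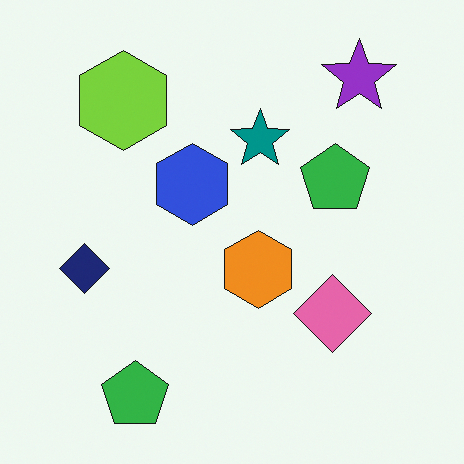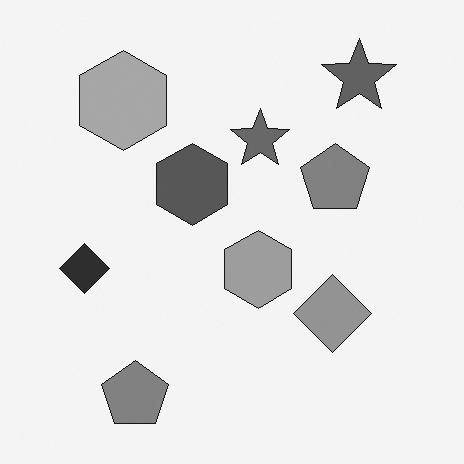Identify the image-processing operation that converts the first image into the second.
It was converted to grayscale.

All color is removed — every shape is now a shade of grey.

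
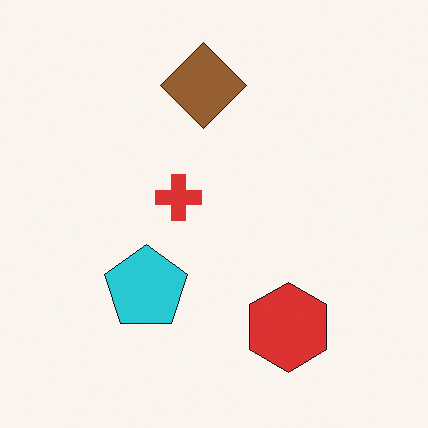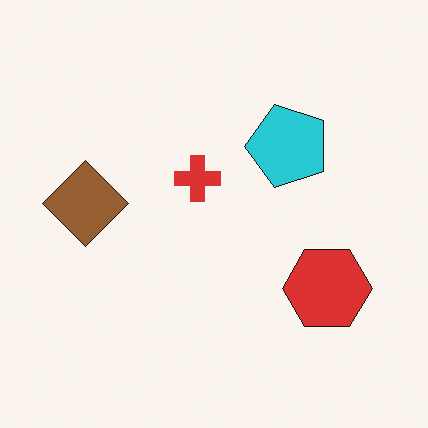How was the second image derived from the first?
The second image is the first transposed (reflected across the top-left ↔ bottom-right diagonal).

Shapes have swapped their row and column positions — what was in the top-right is now in the bottom-left — a diagonal reflection.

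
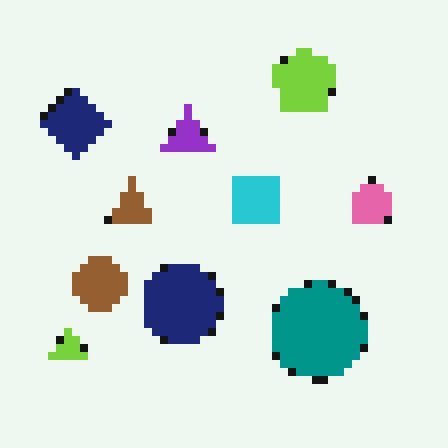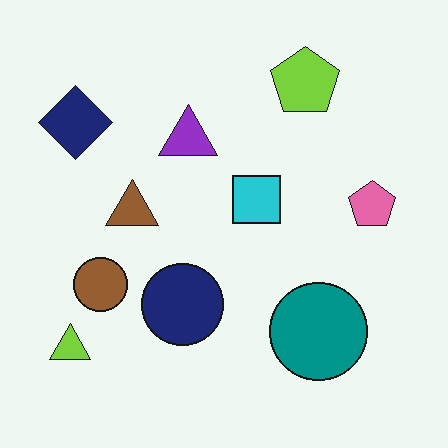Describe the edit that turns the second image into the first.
Moderately pixelated.

Shapes are reduced to large square blocks; fine edges and outlines are lost — a downscale-then-upscale (mosaic) effect.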